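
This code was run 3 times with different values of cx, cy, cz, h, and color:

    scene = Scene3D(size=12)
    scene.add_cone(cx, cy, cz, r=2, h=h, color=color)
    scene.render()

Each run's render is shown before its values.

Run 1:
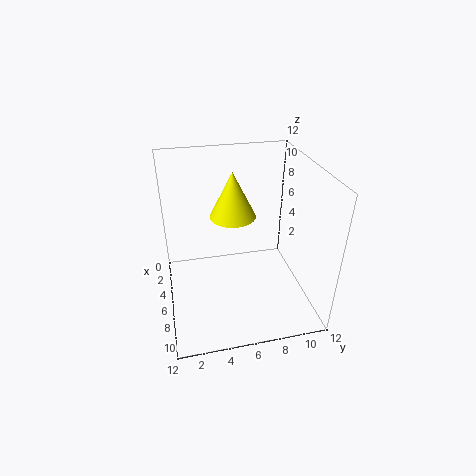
cx = 4
cy = 6
cz = 7
h = 4
color = 'yellow'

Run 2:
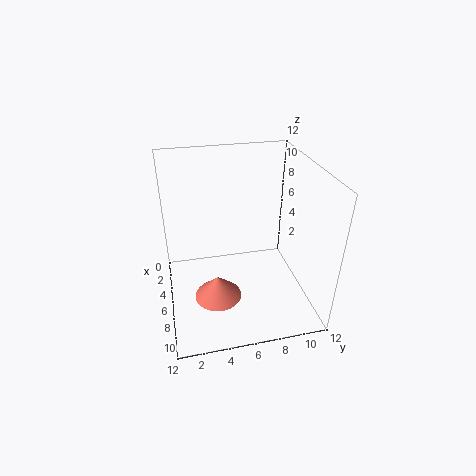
cx = 7
cy = 4
cz = 1
h = 2
color = 'salmon'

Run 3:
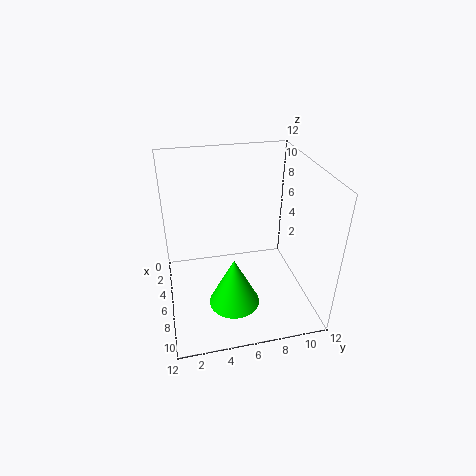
cx = 9
cy = 5
cz = 2
h = 4
color = 'lime'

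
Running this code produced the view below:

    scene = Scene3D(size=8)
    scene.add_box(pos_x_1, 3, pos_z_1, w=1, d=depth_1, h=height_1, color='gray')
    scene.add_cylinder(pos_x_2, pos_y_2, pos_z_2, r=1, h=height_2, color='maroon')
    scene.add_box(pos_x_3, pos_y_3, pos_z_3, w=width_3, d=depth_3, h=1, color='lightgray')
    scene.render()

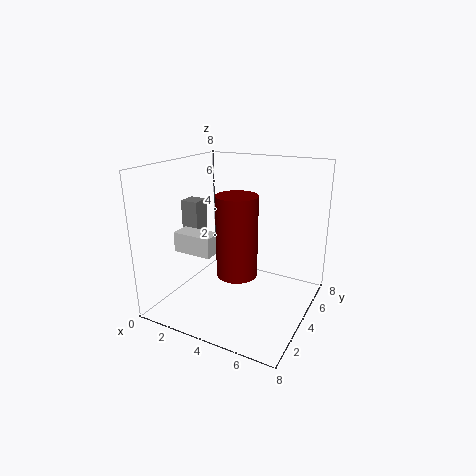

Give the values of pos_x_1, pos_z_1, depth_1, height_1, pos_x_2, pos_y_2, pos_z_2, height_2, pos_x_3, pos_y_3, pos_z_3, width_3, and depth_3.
pos_x_1 = 1; pos_z_1 = 3; depth_1 = 1; height_1 = 3; pos_x_2 = 5; pos_y_2 = 2; pos_z_2 = 3; height_2 = 4; pos_x_3 = 2; pos_y_3 = 1; pos_z_3 = 4; width_3 = 2; depth_3 = 1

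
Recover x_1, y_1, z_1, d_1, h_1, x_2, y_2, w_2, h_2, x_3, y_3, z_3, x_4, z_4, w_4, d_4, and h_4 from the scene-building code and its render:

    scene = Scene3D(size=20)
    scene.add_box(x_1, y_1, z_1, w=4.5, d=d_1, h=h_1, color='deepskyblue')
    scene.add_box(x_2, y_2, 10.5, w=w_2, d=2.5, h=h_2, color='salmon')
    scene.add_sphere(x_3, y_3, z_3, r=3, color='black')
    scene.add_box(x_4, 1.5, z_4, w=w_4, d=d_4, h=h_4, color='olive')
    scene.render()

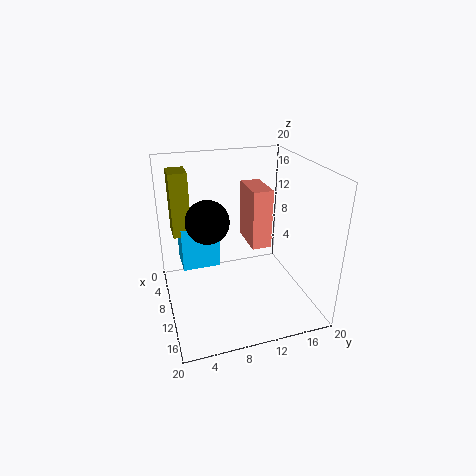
x_1 = 3
y_1 = 2.5
z_1 = 4.5
d_1 = 5.5
h_1 = 6.5
x_2 = 9.5
y_2 = 10.5
w_2 = 5
h_2 = 7.5
x_3 = 9
y_3 = 6
z_3 = 12.5
x_4 = 4
z_4 = 10
w_4 = 3.5
d_4 = 2.5
h_4 = 9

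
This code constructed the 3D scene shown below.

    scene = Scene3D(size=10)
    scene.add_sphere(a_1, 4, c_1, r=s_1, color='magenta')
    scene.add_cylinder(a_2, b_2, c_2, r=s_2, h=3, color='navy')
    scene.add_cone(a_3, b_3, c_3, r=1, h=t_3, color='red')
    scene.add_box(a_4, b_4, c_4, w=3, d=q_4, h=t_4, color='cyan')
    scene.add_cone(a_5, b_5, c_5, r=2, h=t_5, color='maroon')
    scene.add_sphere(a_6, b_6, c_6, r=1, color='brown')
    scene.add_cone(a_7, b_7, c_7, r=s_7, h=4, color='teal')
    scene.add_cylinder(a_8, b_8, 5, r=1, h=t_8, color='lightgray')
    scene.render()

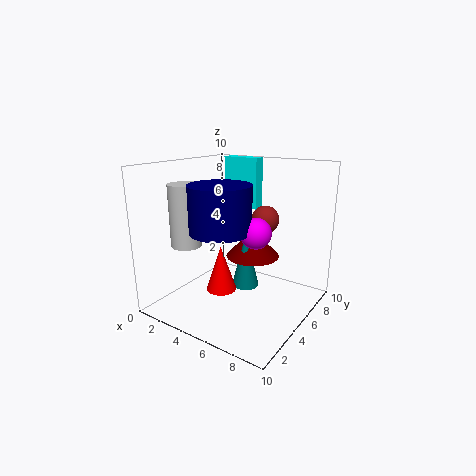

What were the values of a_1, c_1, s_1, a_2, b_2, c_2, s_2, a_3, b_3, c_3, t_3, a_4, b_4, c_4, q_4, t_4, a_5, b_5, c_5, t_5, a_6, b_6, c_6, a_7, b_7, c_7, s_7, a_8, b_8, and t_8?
a_1 = 7, c_1 = 6, s_1 = 1, a_2 = 5, b_2 = 3, c_2 = 6, s_2 = 2, a_3 = 5, b_3 = 3, c_3 = 2, t_3 = 3, a_4 = 1, b_4 = 9, c_4 = 6, q_4 = 1, t_4 = 4, a_5 = 5, b_5 = 7, c_5 = 3, t_5 = 2, a_6 = 6, b_6 = 7, c_6 = 6, a_7 = 5, b_7 = 6, c_7 = 1, s_7 = 1, a_8 = 3, b_8 = 2, t_8 = 4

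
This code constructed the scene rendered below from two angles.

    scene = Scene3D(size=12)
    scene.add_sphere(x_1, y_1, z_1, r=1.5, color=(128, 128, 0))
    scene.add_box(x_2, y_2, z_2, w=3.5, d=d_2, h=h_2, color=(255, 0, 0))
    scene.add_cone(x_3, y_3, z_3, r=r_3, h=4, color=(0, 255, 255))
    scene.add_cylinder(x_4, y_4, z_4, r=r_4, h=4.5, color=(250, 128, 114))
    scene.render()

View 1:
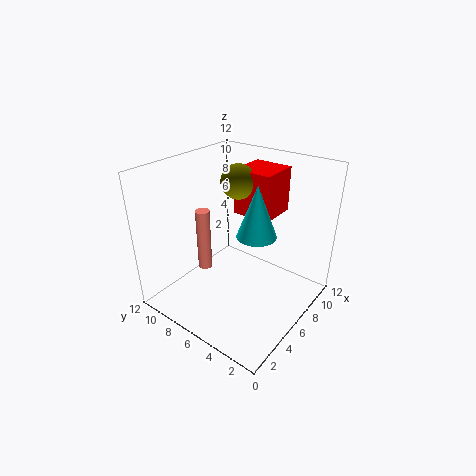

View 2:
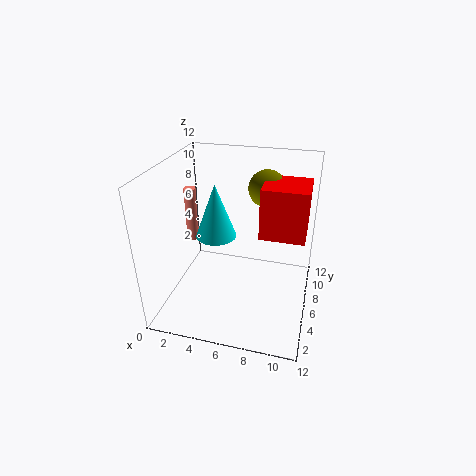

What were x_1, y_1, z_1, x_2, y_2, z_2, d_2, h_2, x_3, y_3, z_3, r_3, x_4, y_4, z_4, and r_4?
x_1 = 8; y_1 = 7.5; z_1 = 10; x_2 = 8; y_2 = 4.5; z_2 = 7; d_2 = 3.5; h_2 = 4; x_3 = 5; y_3 = 3.5; z_3 = 7.5; r_3 = 1.5; x_4 = 2; y_4 = 6; z_4 = 5.5; r_4 = 0.5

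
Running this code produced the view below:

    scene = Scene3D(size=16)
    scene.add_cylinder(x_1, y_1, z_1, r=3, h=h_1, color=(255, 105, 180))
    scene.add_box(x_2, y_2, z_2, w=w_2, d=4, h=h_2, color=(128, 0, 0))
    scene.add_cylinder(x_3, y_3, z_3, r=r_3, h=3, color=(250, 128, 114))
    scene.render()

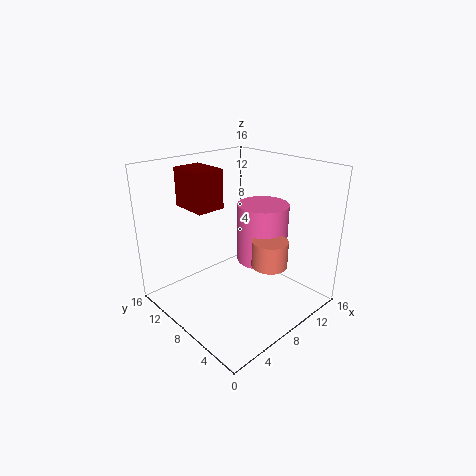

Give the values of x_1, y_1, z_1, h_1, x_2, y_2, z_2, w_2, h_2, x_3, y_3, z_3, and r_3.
x_1 = 12, y_1 = 8, z_1 = 4, h_1 = 7, x_2 = 3, y_2 = 8, z_2 = 12, w_2 = 3, h_2 = 4, x_3 = 10, y_3 = 5, z_3 = 5, r_3 = 2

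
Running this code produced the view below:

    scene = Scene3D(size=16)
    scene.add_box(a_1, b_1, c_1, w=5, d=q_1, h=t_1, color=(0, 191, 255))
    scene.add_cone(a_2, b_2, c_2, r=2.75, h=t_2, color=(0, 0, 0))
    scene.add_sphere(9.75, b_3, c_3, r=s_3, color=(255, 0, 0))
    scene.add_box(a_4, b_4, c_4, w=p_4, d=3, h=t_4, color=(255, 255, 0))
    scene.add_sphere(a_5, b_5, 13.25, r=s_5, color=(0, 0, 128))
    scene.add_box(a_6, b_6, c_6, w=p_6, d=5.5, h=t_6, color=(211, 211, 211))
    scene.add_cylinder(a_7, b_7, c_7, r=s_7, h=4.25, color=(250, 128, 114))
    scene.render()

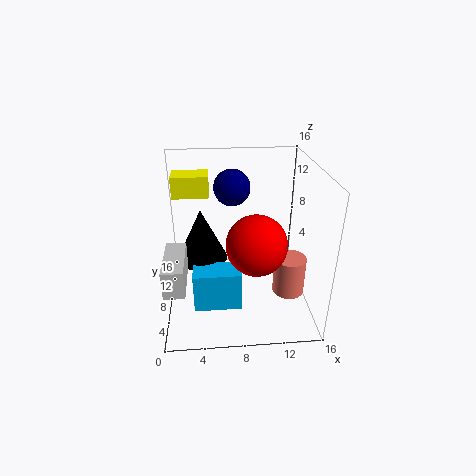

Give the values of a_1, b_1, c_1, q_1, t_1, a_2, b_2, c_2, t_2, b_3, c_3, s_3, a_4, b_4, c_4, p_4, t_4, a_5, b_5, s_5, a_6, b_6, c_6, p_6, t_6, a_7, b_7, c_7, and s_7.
a_1 = 3, b_1 = 3.25, c_1 = 2, q_1 = 2.75, t_1 = 4.25, a_2 = 4, b_2 = 8, c_2 = 5.75, t_2 = 5.75, b_3 = 5.75, c_3 = 8.25, s_3 = 3.25, a_4 = 0.75, b_4 = 11.25, c_4 = 11.5, p_4 = 4.25, t_4 = 2.5, a_5 = 7.5, b_5 = 9.75, s_5 = 2, a_6 = 0.5, b_6 = 0.25, c_6 = 6.25, p_6 = 2, t_6 = 2.75, a_7 = 13.5, b_7 = 5.75, c_7 = 2.25, s_7 = 1.75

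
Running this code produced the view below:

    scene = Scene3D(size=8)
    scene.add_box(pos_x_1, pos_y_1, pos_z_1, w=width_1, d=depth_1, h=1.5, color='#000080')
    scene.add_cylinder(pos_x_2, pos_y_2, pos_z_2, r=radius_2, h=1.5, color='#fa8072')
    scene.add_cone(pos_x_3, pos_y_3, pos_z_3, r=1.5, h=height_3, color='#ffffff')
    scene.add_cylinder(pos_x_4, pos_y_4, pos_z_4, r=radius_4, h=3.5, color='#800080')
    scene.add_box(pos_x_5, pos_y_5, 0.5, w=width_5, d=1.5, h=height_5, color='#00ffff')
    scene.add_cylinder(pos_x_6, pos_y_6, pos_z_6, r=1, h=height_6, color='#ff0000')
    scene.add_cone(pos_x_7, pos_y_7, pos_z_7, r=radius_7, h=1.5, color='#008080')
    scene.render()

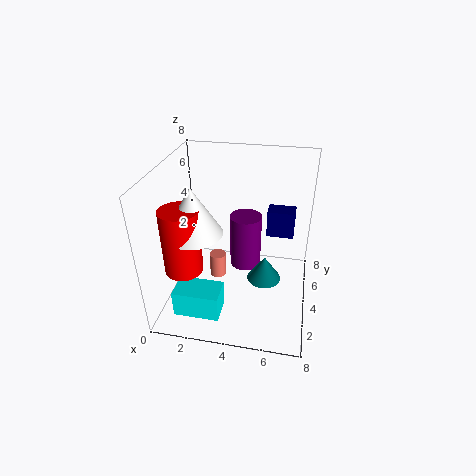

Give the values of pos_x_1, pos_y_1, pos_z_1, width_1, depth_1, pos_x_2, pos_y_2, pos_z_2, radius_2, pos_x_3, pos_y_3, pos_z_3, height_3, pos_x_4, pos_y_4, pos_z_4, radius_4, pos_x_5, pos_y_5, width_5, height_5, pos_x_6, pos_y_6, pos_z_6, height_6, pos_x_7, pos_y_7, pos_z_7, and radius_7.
pos_x_1 = 5.5, pos_y_1 = 4.5, pos_z_1 = 4, width_1 = 1.5, depth_1 = 1, pos_x_2 = 2.5, pos_y_2 = 5, pos_z_2 = 0.5, radius_2 = 0.5, pos_x_3 = 2, pos_y_3 = 2.5, pos_z_3 = 5, height_3 = 2.5, pos_x_4 = 4, pos_y_4 = 6.5, pos_z_4 = 0.5, radius_4 = 1, pos_x_5 = 1, pos_y_5 = 1, width_5 = 2.5, height_5 = 1.5, pos_x_6 = 1.5, pos_y_6 = 2, pos_z_6 = 3, height_6 = 3.5, pos_x_7 = 5.5, pos_y_7 = 4.5, pos_z_7 = 1, radius_7 = 1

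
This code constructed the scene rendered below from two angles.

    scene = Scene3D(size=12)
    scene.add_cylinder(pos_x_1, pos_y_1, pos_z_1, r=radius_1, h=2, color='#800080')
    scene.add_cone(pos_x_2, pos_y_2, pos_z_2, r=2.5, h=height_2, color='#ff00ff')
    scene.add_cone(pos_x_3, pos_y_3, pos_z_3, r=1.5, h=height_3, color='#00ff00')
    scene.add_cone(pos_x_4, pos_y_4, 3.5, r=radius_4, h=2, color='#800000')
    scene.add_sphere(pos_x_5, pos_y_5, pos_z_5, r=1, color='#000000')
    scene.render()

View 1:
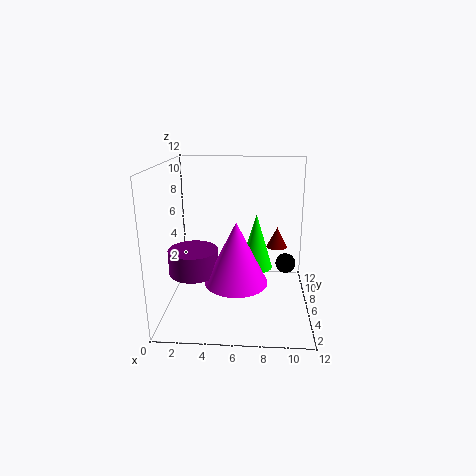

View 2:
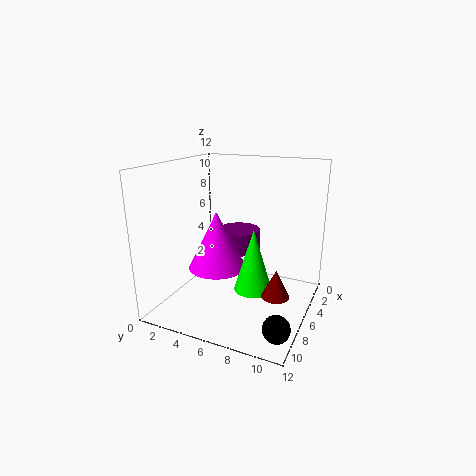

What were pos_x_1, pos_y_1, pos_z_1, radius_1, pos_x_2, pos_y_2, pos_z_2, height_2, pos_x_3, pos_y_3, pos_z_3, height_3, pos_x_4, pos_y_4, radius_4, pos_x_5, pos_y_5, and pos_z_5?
pos_x_1 = 2.5, pos_y_1 = 4.5, pos_z_1 = 3.5, radius_1 = 2, pos_x_2 = 6, pos_y_2 = 4, pos_z_2 = 3, height_2 = 5, pos_x_3 = 7.5, pos_y_3 = 8, pos_z_3 = 2.5, height_3 = 5, pos_x_4 = 9.5, pos_y_4 = 10.5, radius_4 = 1, pos_x_5 = 10.5, pos_y_5 = 11, pos_z_5 = 1.5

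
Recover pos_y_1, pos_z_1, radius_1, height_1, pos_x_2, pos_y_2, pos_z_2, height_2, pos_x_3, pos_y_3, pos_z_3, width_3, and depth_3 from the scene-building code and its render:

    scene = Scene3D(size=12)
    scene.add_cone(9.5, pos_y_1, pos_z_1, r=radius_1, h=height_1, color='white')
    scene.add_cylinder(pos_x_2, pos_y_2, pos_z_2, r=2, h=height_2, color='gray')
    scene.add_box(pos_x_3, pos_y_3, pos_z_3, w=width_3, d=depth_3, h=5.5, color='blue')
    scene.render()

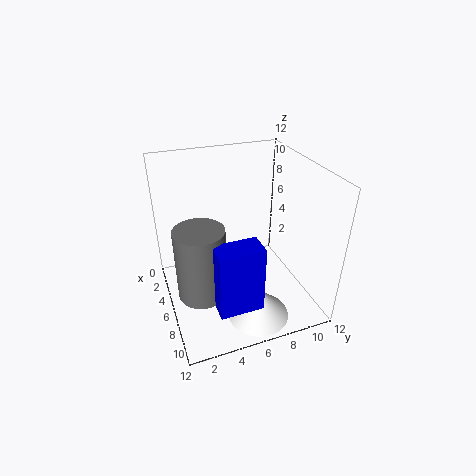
pos_y_1 = 6.5; pos_z_1 = 0.5; radius_1 = 2.5; height_1 = 2.5; pos_x_2 = 7; pos_y_2 = 2.5; pos_z_2 = 2; height_2 = 6; pos_x_3 = 8.5; pos_y_3 = 3; pos_z_3 = 2; width_3 = 2; depth_3 = 3.5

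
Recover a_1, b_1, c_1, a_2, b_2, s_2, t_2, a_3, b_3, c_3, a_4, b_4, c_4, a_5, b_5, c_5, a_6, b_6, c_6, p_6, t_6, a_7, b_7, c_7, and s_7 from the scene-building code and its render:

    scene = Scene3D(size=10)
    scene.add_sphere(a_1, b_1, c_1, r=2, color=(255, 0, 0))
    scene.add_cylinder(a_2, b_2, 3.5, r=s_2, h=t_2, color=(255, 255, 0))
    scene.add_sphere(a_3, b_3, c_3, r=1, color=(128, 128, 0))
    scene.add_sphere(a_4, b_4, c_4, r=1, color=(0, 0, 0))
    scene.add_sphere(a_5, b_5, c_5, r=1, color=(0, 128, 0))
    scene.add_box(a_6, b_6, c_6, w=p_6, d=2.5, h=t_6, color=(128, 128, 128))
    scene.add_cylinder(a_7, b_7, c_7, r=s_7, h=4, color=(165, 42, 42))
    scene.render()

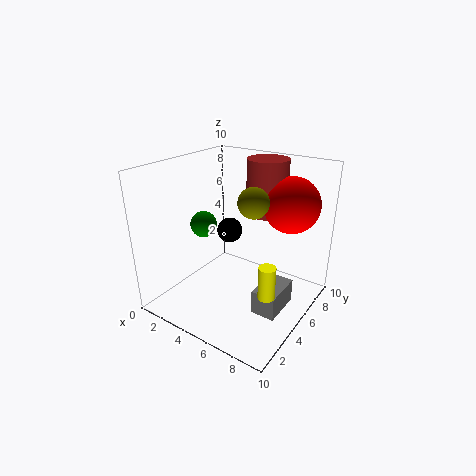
a_1 = 7.5; b_1 = 8; c_1 = 7; a_2 = 9; b_2 = 2; s_2 = 0.5; t_2 = 2; a_3 = 6.5; b_3 = 4.5; c_3 = 8; a_4 = 2.5; b_4 = 7.5; c_4 = 4; a_5 = 1.5; b_5 = 5.5; c_5 = 5; a_6 = 8; b_6 = 2; c_6 = 2; p_6 = 1.5; t_6 = 1.5; a_7 = 5.5; b_7 = 8; c_7 = 6; s_7 = 1.5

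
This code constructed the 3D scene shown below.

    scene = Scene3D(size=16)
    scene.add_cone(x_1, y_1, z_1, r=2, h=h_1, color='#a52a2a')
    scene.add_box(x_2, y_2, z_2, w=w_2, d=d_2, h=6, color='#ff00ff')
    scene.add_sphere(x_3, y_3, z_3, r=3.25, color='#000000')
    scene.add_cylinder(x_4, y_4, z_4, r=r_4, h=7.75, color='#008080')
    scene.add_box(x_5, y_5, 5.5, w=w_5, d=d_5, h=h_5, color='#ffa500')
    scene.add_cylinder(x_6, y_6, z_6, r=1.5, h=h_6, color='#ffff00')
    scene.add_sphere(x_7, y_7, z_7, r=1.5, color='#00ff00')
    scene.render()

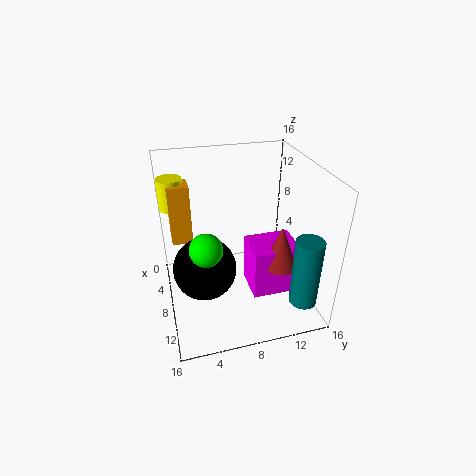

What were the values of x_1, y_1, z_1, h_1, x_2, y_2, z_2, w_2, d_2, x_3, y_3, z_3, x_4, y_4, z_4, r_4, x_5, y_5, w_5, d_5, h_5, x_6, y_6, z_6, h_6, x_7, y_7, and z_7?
x_1 = 9.25, y_1 = 12.75, z_1 = 4.25, h_1 = 5, x_2 = 5.5, y_2 = 9.5, z_2 = 0.5, w_2 = 4.5, d_2 = 5.5, x_3 = 10.5, y_3 = 3.75, z_3 = 6.5, x_4 = 13.25, y_4 = 14, z_4 = 2, r_4 = 1.5, x_5 = 1, y_5 = 1, w_5 = 2.75, d_5 = 2.5, h_5 = 7.25, x_6 = 1.75, y_6 = 1.5, z_6 = 9.5, h_6 = 3.75, x_7 = 13.75, y_7 = 3.5, z_7 = 11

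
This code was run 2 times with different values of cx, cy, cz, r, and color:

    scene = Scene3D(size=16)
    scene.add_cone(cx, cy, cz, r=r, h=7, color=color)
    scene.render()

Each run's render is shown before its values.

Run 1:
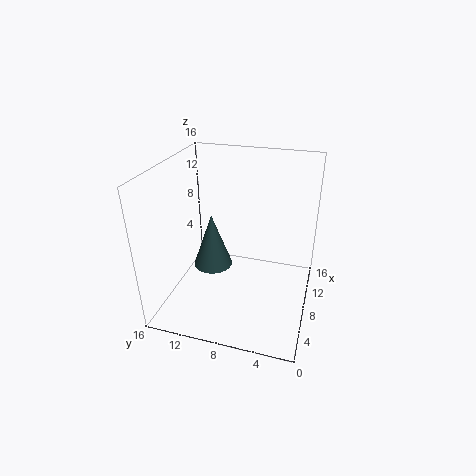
cx = 11.5, cy = 12.5, cz = 1.5, r = 2.5, color = 'darkslategray'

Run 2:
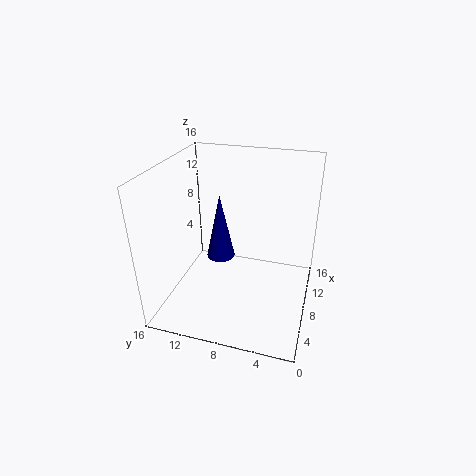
cx = 6.5, cy = 9.5, cz = 6.5, r = 1.5, color = 'navy'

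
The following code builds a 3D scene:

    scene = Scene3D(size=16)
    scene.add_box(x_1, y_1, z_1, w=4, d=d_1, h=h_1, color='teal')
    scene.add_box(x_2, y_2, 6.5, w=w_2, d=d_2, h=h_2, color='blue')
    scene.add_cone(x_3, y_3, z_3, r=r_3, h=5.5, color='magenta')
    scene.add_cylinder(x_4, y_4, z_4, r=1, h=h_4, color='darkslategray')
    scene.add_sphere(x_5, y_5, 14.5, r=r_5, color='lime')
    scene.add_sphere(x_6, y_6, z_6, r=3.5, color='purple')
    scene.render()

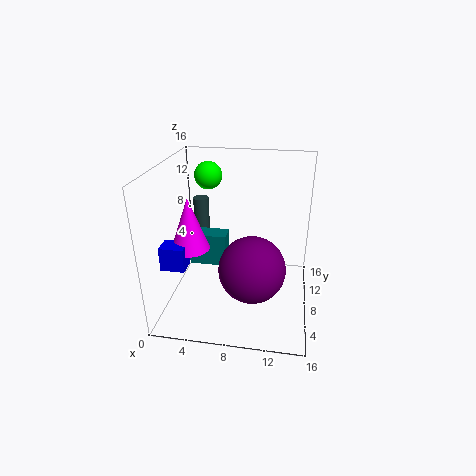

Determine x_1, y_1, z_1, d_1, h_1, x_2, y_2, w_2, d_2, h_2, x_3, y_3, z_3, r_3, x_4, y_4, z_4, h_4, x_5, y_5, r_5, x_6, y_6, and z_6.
x_1 = 3; y_1 = 6; z_1 = 5.5; d_1 = 2; h_1 = 3.5; x_2 = 1; y_2 = 2.5; w_2 = 2.5; d_2 = 2; h_2 = 2.5; x_3 = 3.5; y_3 = 5; z_3 = 8; r_3 = 2; x_4 = 2; y_4 = 14.5; z_4 = 3; h_4 = 7; x_5 = 4.5; y_5 = 9.5; r_5 = 1.5; x_6 = 10; y_6 = 5; z_6 = 6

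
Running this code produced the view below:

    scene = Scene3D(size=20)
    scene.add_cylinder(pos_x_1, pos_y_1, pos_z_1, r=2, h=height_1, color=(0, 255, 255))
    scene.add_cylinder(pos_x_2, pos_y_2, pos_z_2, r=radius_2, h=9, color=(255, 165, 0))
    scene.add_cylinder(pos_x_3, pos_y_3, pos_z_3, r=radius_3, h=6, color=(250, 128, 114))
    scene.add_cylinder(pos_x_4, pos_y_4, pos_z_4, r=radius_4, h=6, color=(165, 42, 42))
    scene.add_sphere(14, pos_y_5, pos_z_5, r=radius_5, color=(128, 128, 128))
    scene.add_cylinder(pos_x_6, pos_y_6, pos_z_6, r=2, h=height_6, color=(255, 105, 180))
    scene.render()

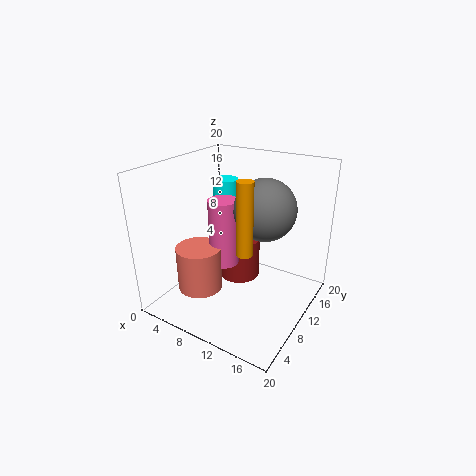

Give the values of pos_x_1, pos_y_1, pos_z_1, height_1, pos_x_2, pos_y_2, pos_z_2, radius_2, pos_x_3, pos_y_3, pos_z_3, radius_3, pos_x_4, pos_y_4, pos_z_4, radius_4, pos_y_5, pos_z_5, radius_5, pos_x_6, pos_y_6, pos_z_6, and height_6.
pos_x_1 = 4; pos_y_1 = 16; pos_z_1 = 8; height_1 = 8; pos_x_2 = 14; pos_y_2 = 5; pos_z_2 = 11; radius_2 = 1; pos_x_3 = 7; pos_y_3 = 5; pos_z_3 = 4; radius_3 = 3; pos_x_4 = 9; pos_y_4 = 12; pos_z_4 = 3; radius_4 = 3; pos_y_5 = 10; pos_z_5 = 15; radius_5 = 4; pos_x_6 = 9; pos_y_6 = 8; pos_z_6 = 7; height_6 = 9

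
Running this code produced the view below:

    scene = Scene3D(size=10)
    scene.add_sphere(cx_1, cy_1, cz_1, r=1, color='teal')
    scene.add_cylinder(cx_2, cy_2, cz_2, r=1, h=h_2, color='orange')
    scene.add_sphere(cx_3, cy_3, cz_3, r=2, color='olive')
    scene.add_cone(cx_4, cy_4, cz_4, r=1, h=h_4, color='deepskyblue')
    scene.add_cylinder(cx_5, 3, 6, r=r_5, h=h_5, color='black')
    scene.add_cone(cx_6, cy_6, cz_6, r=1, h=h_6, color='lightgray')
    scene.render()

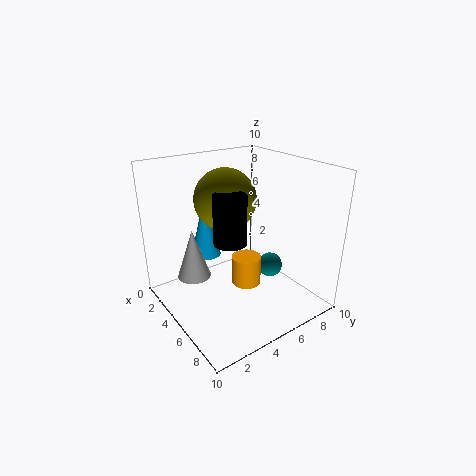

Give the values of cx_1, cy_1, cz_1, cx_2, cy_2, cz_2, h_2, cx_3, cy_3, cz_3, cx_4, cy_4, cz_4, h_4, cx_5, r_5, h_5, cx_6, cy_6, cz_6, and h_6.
cx_1 = 4; cy_1 = 9; cz_1 = 1; cx_2 = 6; cy_2 = 5; cz_2 = 2; h_2 = 2; cx_3 = 5; cy_3 = 4; cz_3 = 8; cx_4 = 4; cy_4 = 3; cz_4 = 4; h_4 = 4; cx_5 = 7; r_5 = 1; h_5 = 3; cx_6 = 6; cy_6 = 1; cz_6 = 4; h_6 = 3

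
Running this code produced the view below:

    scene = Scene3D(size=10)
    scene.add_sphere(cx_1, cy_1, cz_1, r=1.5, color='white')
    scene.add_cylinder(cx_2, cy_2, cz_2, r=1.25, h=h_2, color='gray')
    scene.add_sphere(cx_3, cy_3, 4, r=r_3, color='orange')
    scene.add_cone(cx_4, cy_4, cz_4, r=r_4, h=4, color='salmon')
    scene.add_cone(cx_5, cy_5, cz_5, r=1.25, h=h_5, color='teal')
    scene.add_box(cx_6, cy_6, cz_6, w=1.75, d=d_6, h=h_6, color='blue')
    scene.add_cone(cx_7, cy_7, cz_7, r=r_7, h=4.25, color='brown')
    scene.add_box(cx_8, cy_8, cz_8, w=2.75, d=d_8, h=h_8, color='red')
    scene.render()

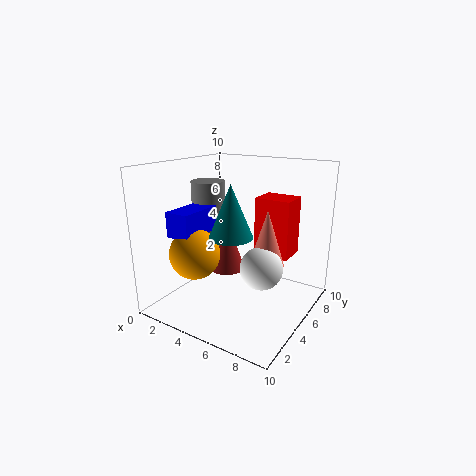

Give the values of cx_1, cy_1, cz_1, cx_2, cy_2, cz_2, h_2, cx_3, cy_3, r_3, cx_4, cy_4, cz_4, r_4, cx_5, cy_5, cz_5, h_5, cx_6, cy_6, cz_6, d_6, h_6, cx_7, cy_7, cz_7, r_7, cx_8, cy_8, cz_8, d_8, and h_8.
cx_1 = 6.75, cy_1 = 5.25, cz_1 = 3, cx_2 = 1.75, cy_2 = 6, cz_2 = 3.75, h_2 = 4.75, cx_3 = 2.75, cy_3 = 3, r_3 = 1.75, cx_4 = 6.75, cy_4 = 6, cz_4 = 3, r_4 = 1.25, cx_5 = 6.75, cy_5 = 1.5, cz_5 = 6.5, h_5 = 3, cx_6 = 1.25, cy_6 = 2, cz_6 = 5.25, d_6 = 3.25, h_6 = 1.75, cx_7 = 2, cy_7 = 8, cz_7 = 0.75, r_7 = 1.5, cx_8 = 4.75, cy_8 = 7.75, cz_8 = 2.75, d_8 = 2.25, h_8 = 4.5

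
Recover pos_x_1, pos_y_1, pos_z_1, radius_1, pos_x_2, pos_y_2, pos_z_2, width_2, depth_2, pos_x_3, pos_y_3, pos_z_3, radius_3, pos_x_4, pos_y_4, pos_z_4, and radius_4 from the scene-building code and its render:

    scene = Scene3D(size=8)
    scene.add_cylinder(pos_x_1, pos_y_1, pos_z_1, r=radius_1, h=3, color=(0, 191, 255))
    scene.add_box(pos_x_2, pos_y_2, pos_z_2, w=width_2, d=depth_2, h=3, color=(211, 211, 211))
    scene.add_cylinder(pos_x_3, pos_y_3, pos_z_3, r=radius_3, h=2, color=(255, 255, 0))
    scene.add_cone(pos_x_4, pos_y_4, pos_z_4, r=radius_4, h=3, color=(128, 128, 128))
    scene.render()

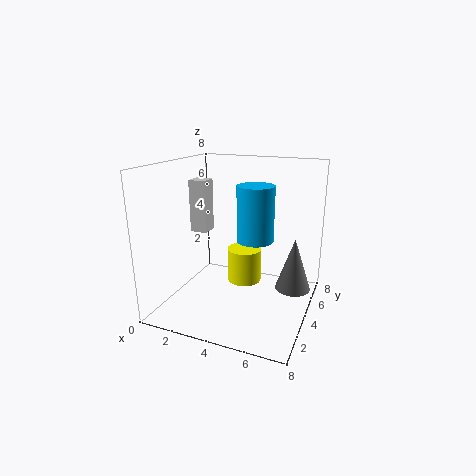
pos_x_1 = 5
pos_y_1 = 4
pos_z_1 = 4
radius_1 = 1
pos_x_2 = 1
pos_y_2 = 4
pos_z_2 = 4
width_2 = 1
depth_2 = 1
pos_x_3 = 4
pos_y_3 = 5
pos_z_3 = 1
radius_3 = 1
pos_x_4 = 7
pos_y_4 = 5
pos_z_4 = 1
radius_4 = 1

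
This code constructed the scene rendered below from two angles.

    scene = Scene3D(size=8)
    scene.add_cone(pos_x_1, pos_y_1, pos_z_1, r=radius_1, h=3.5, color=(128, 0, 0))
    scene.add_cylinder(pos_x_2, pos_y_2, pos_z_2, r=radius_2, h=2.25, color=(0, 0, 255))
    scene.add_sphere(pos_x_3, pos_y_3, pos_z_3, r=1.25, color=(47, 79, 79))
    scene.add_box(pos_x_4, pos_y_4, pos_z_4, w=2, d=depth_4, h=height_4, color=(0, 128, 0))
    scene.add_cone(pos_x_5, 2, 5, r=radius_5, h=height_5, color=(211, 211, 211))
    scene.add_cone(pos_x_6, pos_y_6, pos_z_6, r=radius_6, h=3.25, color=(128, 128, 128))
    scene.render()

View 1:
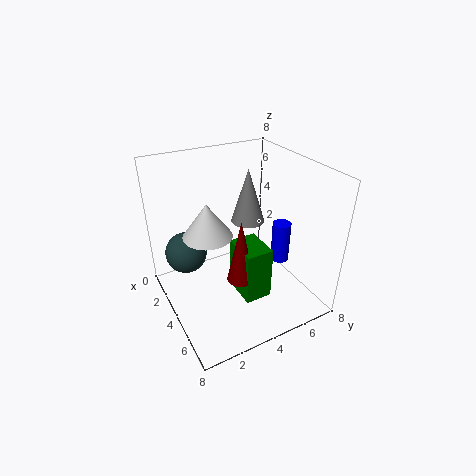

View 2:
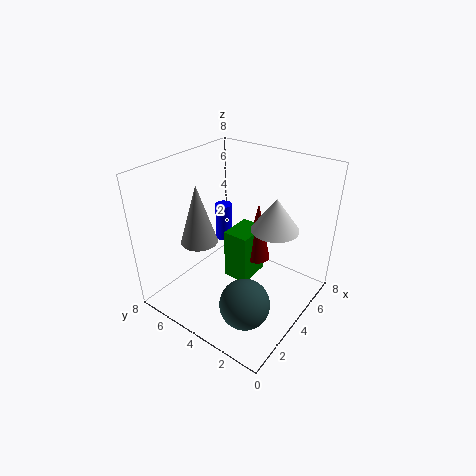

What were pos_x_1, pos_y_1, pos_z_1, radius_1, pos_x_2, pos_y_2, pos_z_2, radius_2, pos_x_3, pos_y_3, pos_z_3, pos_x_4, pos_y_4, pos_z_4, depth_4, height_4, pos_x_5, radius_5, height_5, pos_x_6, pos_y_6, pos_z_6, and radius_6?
pos_x_1 = 5.25
pos_y_1 = 3.5
pos_z_1 = 2.25
radius_1 = 0.75
pos_x_2 = 5.25
pos_y_2 = 6
pos_z_2 = 2.75
radius_2 = 0.5
pos_x_3 = 1.5
pos_y_3 = 1.75
pos_z_3 = 2.25
pos_x_4 = 4
pos_y_4 = 3.5
pos_z_4 = 1
depth_4 = 1.5
height_4 = 3
pos_x_5 = 4.5
radius_5 = 1.25
height_5 = 1.75
pos_x_6 = 2.5
pos_y_6 = 5.5
pos_z_6 = 4
radius_6 = 1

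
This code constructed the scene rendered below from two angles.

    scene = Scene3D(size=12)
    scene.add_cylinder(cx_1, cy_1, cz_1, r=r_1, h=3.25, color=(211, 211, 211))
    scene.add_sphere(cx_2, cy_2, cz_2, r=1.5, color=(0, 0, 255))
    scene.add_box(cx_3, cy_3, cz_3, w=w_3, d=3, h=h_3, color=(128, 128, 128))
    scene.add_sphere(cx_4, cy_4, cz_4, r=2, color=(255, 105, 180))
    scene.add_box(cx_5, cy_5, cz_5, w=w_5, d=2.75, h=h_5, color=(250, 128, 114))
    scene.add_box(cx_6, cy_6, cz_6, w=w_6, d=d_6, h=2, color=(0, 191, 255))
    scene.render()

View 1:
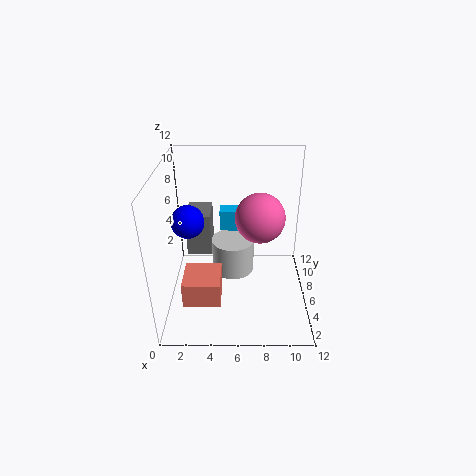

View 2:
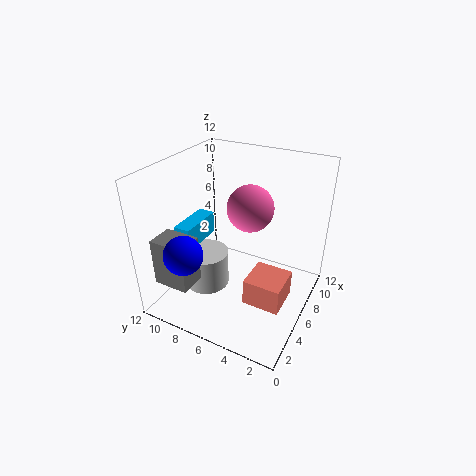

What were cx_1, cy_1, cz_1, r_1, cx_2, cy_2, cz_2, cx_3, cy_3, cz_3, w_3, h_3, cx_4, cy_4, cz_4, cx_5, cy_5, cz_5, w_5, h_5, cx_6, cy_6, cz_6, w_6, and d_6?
cx_1 = 5.5; cy_1 = 9; cz_1 = 0.75; r_1 = 2; cx_2 = 1.5; cy_2 = 8.25; cz_2 = 6.25; cx_3 = 1.25; cy_3 = 8.25; cz_3 = 2.75; w_3 = 2.25; h_3 = 4; cx_4 = 7.75; cy_4 = 5.75; cz_4 = 8; cx_5 = 2; cy_5 = 0.75; cz_5 = 3.25; w_5 = 2.75; h_5 = 2; cx_6 = 4.25; cy_6 = 9.75; cz_6 = 4.5; w_6 = 4; d_6 = 1.5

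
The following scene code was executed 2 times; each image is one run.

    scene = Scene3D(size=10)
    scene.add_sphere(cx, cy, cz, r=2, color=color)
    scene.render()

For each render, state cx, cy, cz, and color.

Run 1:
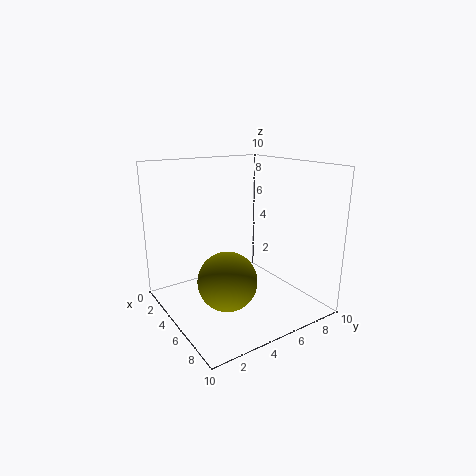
cx = 6; cy = 3.5; cz = 2.5; color = 'olive'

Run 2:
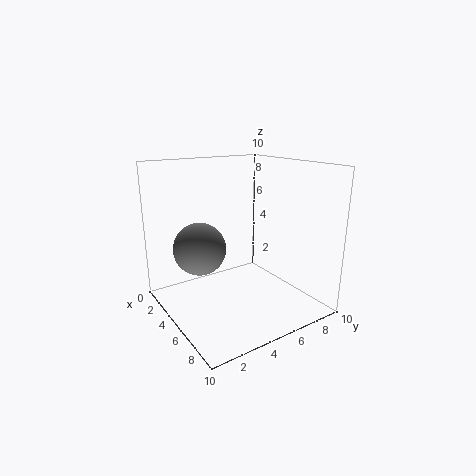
cx = 2; cy = 3.5; cz = 3.5; color = 'gray'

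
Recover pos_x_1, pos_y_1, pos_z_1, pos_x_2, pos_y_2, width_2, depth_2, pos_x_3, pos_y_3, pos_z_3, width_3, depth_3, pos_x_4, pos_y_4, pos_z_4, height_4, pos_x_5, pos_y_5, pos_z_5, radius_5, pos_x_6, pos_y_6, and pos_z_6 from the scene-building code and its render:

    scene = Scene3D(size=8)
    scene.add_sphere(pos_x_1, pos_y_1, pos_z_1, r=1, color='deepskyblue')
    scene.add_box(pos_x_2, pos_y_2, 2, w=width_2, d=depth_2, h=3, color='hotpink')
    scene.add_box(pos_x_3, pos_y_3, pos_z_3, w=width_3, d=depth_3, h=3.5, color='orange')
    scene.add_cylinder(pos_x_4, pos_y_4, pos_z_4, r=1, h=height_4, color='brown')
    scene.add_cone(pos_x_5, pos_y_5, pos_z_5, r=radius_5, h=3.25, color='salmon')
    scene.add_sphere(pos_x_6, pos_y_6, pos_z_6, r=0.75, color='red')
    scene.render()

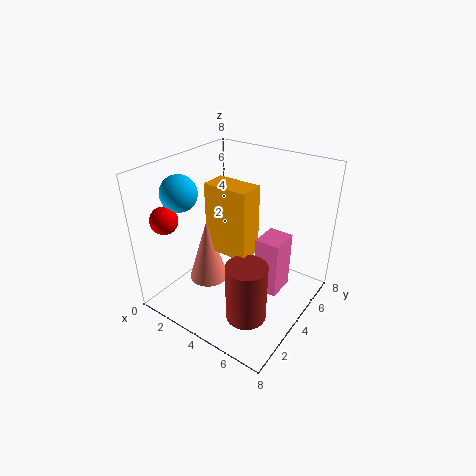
pos_x_1 = 1.25, pos_y_1 = 2.5, pos_z_1 = 6.5, pos_x_2 = 5.75, pos_y_2 = 3, width_2 = 1.25, depth_2 = 1.5, pos_x_3 = 3.5, pos_y_3 = 2, pos_z_3 = 4.25, width_3 = 2.25, depth_3 = 1.25, pos_x_4 = 6.25, pos_y_4 = 1.5, pos_z_4 = 1.5, height_4 = 3, pos_x_5 = 3.5, pos_y_5 = 2, pos_z_5 = 2.5, radius_5 = 1, pos_x_6 = 1, pos_y_6 = 1.5, pos_z_6 = 5.25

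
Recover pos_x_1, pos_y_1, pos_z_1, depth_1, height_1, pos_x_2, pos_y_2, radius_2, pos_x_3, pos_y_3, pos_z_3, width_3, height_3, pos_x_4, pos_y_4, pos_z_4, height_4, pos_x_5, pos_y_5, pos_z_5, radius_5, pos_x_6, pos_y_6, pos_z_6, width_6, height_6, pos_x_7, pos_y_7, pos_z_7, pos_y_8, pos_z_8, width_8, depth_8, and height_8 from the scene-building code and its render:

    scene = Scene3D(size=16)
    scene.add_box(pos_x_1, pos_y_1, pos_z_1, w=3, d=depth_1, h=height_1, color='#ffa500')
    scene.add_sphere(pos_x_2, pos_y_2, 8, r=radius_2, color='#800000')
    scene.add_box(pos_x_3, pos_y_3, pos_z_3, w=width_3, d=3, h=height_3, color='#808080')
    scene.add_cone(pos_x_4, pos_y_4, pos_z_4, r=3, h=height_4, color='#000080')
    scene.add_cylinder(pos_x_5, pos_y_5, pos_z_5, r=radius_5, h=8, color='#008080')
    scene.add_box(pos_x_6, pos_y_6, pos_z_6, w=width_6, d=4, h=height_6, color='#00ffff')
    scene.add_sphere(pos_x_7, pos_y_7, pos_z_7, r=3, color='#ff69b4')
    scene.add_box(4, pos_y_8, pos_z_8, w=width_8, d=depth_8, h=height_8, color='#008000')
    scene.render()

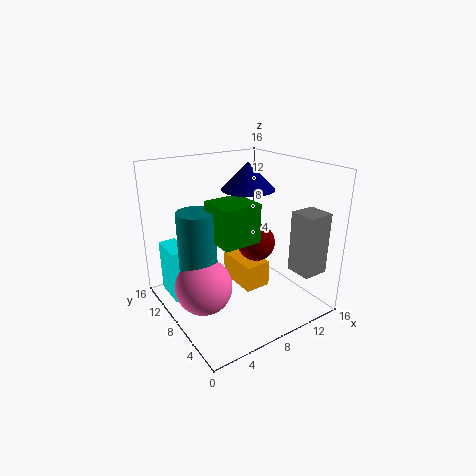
pos_x_1 = 8, pos_y_1 = 6, pos_z_1 = 2, depth_1 = 5, height_1 = 3, pos_x_2 = 9, pos_y_2 = 6, radius_2 = 2, pos_x_3 = 13, pos_y_3 = 2, pos_z_3 = 4, width_3 = 3, height_3 = 7, pos_x_4 = 10, pos_y_4 = 9, pos_z_4 = 13, height_4 = 3, pos_x_5 = 3, pos_y_5 = 8, pos_z_5 = 4, radius_5 = 2, pos_x_6 = 1, pos_y_6 = 10, pos_z_6 = 1, width_6 = 2, height_6 = 6, pos_x_7 = 3, pos_y_7 = 7, pos_z_7 = 4, pos_y_8 = 4, pos_z_8 = 9, width_8 = 4, depth_8 = 4, height_8 = 4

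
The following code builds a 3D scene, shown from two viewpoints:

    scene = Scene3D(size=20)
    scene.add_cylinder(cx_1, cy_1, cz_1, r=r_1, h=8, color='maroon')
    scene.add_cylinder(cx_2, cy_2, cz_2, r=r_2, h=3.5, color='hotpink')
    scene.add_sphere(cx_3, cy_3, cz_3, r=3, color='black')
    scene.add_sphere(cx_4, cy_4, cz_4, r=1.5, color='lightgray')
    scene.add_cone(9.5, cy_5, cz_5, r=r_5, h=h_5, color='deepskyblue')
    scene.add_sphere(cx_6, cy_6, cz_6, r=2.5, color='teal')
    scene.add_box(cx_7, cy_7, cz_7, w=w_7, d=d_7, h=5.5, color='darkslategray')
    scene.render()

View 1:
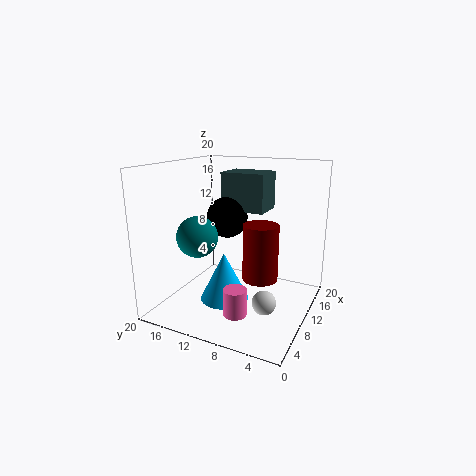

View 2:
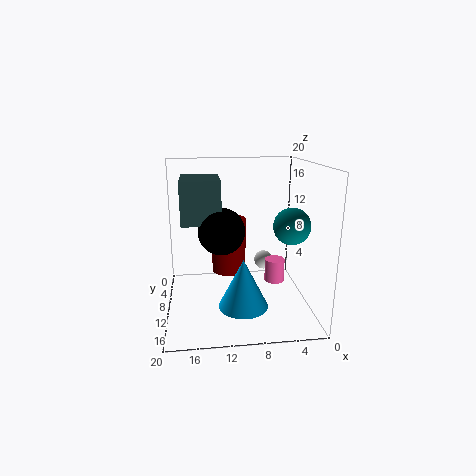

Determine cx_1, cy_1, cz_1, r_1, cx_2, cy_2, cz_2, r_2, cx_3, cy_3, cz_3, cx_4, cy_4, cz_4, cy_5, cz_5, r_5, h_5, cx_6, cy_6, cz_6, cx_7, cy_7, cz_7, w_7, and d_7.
cx_1 = 11, cy_1 = 7, cz_1 = 4, r_1 = 2.5, cx_2 = 4, cy_2 = 7.5, cz_2 = 2, r_2 = 1.5, cx_3 = 12.5, cy_3 = 13, cz_3 = 12, cx_4 = 5, cy_4 = 4, cz_4 = 4, cy_5 = 12, cz_5 = 0.5, r_5 = 3.5, h_5 = 7, cx_6 = 3, cy_6 = 12, cz_6 = 12, cx_7 = 12.5, cy_7 = 7.5, cz_7 = 13, w_7 = 5, d_7 = 6.5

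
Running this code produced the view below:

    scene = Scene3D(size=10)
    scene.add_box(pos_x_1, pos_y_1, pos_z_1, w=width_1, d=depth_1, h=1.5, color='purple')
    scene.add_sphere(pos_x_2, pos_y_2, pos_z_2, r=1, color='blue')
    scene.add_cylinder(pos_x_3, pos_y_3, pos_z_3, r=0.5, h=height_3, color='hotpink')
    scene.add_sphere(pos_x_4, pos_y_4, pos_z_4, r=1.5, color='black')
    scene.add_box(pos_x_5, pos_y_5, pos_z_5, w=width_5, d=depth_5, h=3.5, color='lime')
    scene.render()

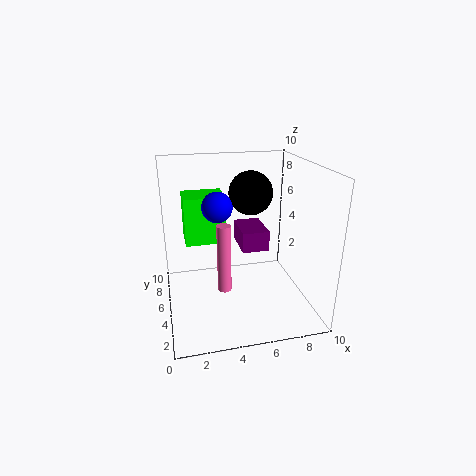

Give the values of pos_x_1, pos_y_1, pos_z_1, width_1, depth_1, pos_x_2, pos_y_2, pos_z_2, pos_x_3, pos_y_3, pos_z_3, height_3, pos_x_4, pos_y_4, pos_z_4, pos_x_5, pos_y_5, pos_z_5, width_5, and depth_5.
pos_x_1 = 5.5
pos_y_1 = 5.5
pos_z_1 = 3.5
width_1 = 2
depth_1 = 3
pos_x_2 = 3.5
pos_y_2 = 4.5
pos_z_2 = 7.5
pos_x_3 = 4
pos_y_3 = 5
pos_z_3 = 1
height_3 = 5
pos_x_4 = 6
pos_y_4 = 5.5
pos_z_4 = 8
pos_x_5 = 1.5
pos_y_5 = 6.5
pos_z_5 = 4
width_5 = 3
depth_5 = 2.5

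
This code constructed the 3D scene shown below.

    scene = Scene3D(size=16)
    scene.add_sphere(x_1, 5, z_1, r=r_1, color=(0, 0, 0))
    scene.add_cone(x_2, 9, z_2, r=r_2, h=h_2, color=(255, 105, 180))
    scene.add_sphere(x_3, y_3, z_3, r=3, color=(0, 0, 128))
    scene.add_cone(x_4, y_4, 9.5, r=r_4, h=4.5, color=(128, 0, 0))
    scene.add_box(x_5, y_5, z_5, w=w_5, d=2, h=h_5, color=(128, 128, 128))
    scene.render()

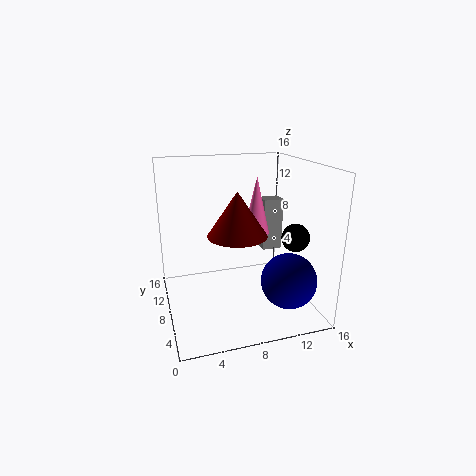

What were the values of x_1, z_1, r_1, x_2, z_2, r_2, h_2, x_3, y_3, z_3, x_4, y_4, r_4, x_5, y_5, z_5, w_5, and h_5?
x_1 = 13.5
z_1 = 8.5
r_1 = 1.5
x_2 = 10.5
z_2 = 8
r_2 = 1.5
h_2 = 6.5
x_3 = 12.5
y_3 = 4
z_3 = 4
x_4 = 7
y_4 = 5
r_4 = 3
x_5 = 12.5
y_5 = 11.5
z_5 = 4.5
w_5 = 2.5
h_5 = 6.5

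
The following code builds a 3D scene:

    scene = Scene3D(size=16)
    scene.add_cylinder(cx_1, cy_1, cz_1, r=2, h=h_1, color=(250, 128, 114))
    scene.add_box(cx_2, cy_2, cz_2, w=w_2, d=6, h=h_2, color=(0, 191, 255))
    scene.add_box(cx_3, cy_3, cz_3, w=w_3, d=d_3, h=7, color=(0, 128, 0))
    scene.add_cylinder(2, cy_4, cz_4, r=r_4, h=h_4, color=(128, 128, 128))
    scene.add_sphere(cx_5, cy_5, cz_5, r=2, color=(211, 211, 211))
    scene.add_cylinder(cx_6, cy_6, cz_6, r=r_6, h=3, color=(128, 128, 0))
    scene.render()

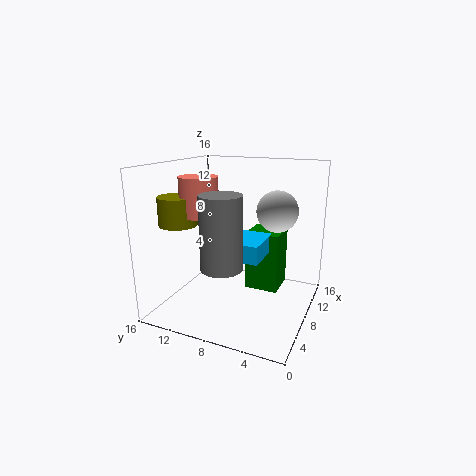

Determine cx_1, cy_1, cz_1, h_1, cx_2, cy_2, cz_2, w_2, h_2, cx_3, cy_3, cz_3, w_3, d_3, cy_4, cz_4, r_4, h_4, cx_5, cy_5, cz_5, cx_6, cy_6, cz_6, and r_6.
cx_1 = 5
cy_1 = 11
cz_1 = 11
h_1 = 4
cx_2 = 6
cy_2 = 5
cz_2 = 6
w_2 = 5
h_2 = 2
cx_3 = 10
cy_3 = 4
cz_3 = 1
w_3 = 4
d_3 = 4
cy_4 = 7
cz_4 = 7
r_4 = 2
h_4 = 7
cx_5 = 6
cy_5 = 3
cz_5 = 12
cx_6 = 4
cy_6 = 13
cz_6 = 10
r_6 = 2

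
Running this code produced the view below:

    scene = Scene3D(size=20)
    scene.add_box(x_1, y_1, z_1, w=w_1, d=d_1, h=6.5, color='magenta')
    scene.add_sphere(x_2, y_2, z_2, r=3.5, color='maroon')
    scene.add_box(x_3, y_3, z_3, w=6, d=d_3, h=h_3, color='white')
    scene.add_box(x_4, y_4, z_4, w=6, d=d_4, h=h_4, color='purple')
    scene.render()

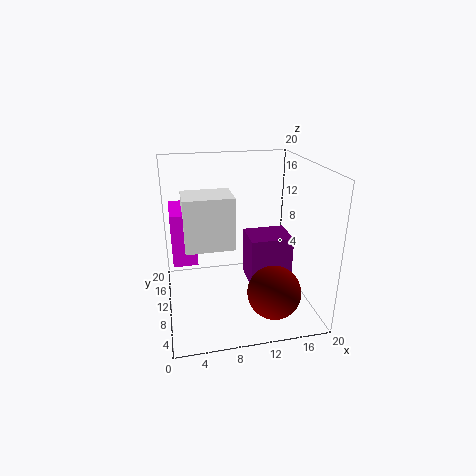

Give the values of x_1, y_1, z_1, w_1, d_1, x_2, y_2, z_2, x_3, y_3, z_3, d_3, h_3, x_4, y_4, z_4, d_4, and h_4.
x_1 = 1; y_1 = 5.5; z_1 = 9; w_1 = 3; d_1 = 6; x_2 = 13.5; y_2 = 4; z_2 = 4.5; x_3 = 2.5; y_3 = 4.5; z_3 = 11; d_3 = 4.5; h_3 = 6.5; x_4 = 11.5; y_4 = 8; z_4 = 3; d_4 = 5; h_4 = 7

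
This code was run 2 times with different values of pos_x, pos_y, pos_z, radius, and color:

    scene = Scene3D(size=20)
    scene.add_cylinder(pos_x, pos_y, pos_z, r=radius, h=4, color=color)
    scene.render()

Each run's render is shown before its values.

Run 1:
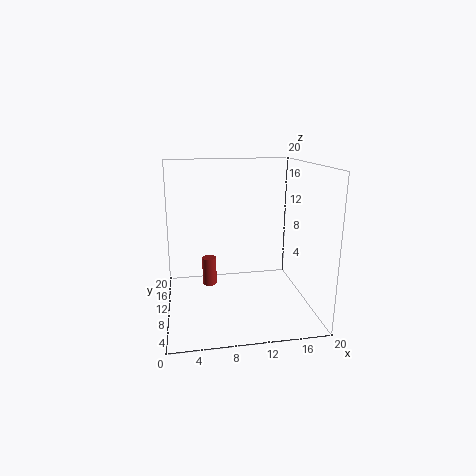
pos_x = 6
pos_y = 11
pos_z = 3
radius = 1
color = 'brown'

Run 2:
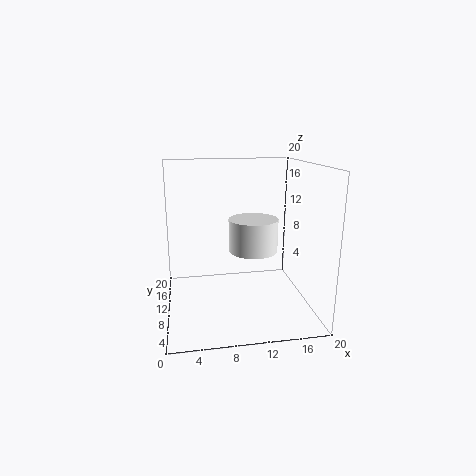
pos_x = 11
pos_y = 5
pos_z = 10
radius = 3
color = 'white'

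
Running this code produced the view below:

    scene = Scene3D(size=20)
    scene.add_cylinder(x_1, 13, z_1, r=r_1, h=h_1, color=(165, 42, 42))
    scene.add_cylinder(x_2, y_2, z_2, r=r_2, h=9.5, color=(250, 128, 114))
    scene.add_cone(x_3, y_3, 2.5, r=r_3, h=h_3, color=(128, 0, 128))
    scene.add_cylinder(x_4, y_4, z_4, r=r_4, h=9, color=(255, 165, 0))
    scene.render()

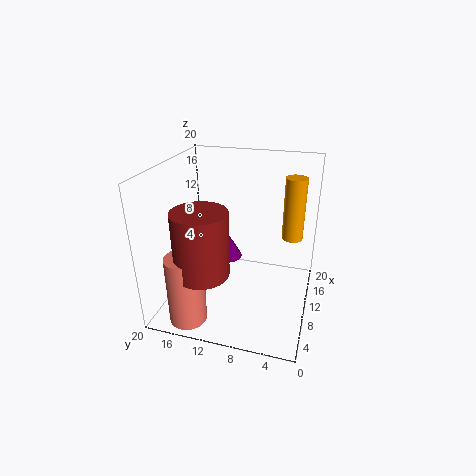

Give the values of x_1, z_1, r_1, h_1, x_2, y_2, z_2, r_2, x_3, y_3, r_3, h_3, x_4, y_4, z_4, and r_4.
x_1 = 4, z_1 = 7.5, r_1 = 3.5, h_1 = 8.5, x_2 = 3, y_2 = 15, z_2 = 0.5, r_2 = 2.5, x_3 = 17, y_3 = 14, r_3 = 2.5, h_3 = 4.5, x_4 = 14, y_4 = 3, z_4 = 9, r_4 = 1.5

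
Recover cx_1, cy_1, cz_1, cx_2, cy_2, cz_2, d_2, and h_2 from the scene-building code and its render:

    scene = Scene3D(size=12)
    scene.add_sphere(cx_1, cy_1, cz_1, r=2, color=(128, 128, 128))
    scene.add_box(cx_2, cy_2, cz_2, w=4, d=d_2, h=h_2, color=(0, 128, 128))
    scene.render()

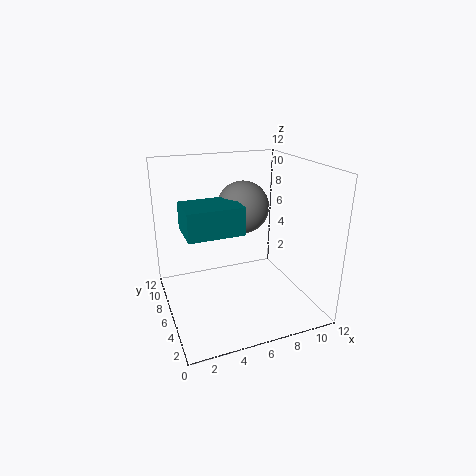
cx_1 = 6; cy_1 = 5; cz_1 = 9; cx_2 = 1; cy_2 = 2; cz_2 = 8; d_2 = 3; h_2 = 2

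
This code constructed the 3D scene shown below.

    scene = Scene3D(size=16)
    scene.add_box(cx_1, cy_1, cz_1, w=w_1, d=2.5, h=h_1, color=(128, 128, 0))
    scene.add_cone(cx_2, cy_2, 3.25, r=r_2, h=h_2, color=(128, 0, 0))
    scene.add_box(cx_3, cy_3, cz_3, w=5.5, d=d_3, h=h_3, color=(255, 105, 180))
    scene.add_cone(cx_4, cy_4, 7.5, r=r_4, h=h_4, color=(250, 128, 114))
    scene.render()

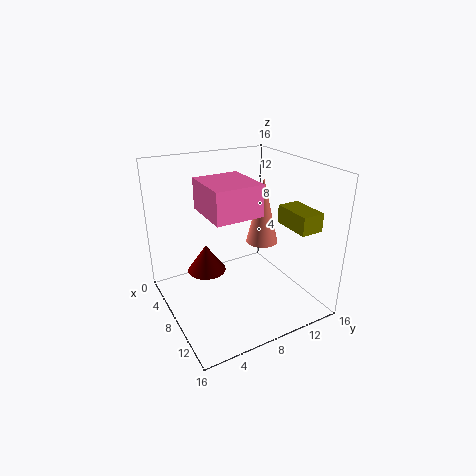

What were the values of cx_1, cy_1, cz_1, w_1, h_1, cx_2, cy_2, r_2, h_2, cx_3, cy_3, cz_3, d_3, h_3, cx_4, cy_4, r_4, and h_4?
cx_1 = 9.75
cy_1 = 12
cz_1 = 9.75
w_1 = 4.25
h_1 = 2
cx_2 = 5.25
cy_2 = 5.25
r_2 = 2.25
h_2 = 3.25
cx_3 = 6.25
cy_3 = 3.75
cz_3 = 11.75
d_3 = 5
h_3 = 3.25
cx_4 = 9
cy_4 = 10.5
r_4 = 1.75
h_4 = 7.25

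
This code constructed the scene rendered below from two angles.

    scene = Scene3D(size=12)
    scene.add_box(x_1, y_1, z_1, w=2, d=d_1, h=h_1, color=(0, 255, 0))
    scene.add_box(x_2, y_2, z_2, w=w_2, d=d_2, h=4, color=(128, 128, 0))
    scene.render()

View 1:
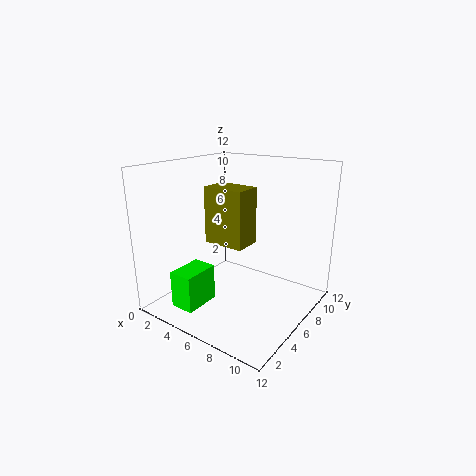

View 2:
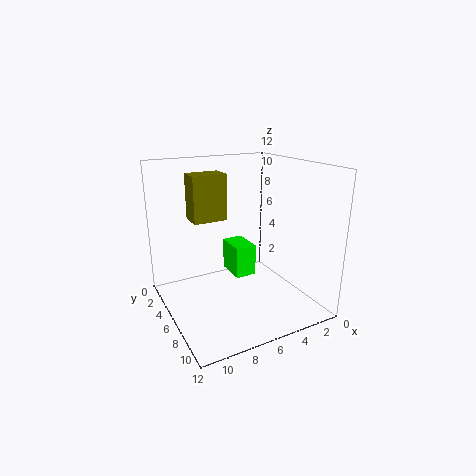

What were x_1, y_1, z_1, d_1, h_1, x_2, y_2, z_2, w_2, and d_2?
x_1 = 3, y_1 = 1, z_1 = 1, d_1 = 3, h_1 = 3, x_2 = 6, y_2 = 2, z_2 = 7, w_2 = 3, d_2 = 2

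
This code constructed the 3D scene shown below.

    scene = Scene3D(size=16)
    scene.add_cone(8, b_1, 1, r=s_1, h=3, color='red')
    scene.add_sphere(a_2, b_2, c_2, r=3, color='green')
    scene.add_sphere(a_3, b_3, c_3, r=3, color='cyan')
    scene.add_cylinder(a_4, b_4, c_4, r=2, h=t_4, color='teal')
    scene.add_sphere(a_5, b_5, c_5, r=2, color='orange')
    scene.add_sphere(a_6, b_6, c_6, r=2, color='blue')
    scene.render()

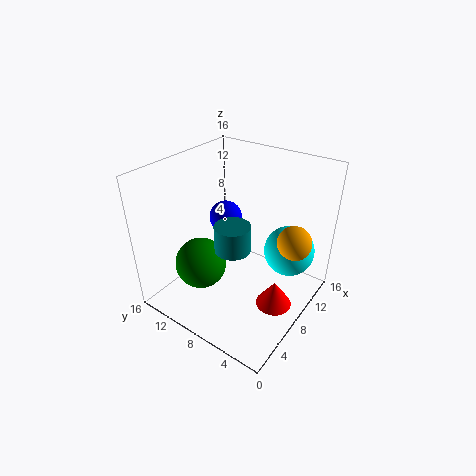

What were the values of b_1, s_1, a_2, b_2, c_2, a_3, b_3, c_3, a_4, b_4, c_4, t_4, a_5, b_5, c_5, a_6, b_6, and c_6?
b_1 = 3, s_1 = 2, a_2 = 6, b_2 = 12, c_2 = 4, a_3 = 13, b_3 = 4, c_3 = 5, a_4 = 7, b_4 = 8, c_4 = 7, t_4 = 3, a_5 = 12, b_5 = 3, c_5 = 7, a_6 = 11, b_6 = 12, c_6 = 8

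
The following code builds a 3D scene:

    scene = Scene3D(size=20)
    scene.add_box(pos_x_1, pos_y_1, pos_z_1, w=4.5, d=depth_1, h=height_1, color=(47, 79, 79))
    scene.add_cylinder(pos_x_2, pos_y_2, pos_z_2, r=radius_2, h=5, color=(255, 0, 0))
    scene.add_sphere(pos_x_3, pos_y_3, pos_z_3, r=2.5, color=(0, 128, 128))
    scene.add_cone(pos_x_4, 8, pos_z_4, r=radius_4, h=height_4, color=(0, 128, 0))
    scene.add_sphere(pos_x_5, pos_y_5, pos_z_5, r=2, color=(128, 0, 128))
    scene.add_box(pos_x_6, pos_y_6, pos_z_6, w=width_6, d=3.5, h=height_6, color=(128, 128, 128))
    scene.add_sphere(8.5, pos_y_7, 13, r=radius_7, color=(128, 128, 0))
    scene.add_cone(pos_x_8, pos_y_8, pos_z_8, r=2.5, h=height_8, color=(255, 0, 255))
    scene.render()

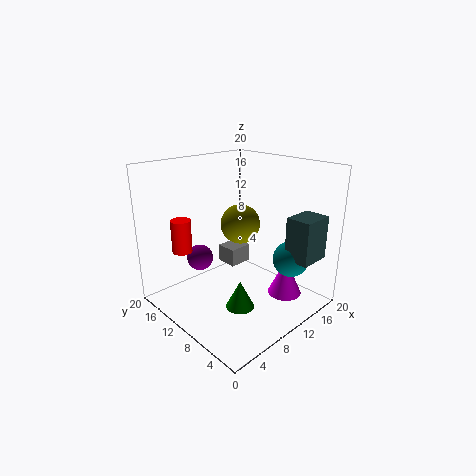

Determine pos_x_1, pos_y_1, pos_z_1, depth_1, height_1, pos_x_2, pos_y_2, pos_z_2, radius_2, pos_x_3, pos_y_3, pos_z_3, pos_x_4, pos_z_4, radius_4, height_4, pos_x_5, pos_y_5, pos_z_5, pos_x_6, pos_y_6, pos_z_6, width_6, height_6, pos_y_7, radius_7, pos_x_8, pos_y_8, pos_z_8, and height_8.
pos_x_1 = 13.5
pos_y_1 = 1
pos_z_1 = 7.5
depth_1 = 3.5
height_1 = 6
pos_x_2 = 6
pos_y_2 = 18
pos_z_2 = 6.5
radius_2 = 1.5
pos_x_3 = 15
pos_y_3 = 4.5
pos_z_3 = 7
pos_x_4 = 8.5
pos_z_4 = 0.5
radius_4 = 2
height_4 = 4
pos_x_5 = 8.5
pos_y_5 = 17
pos_z_5 = 5
pos_x_6 = 14.5
pos_y_6 = 16
pos_z_6 = 1.5
width_6 = 4
height_6 = 3
pos_y_7 = 8
radius_7 = 2.5
pos_x_8 = 16
pos_y_8 = 6
pos_z_8 = 0.5
height_8 = 5.5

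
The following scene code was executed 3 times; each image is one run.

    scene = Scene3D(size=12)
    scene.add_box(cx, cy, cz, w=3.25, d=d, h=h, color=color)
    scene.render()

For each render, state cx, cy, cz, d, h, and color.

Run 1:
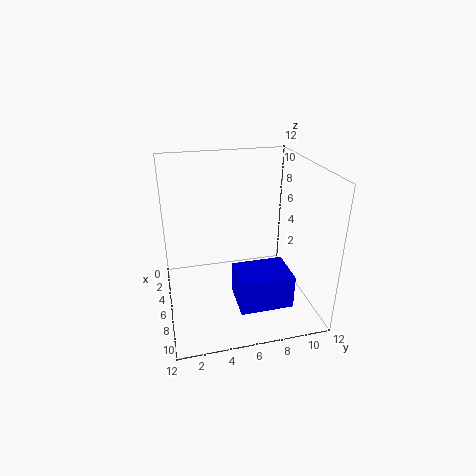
cx = 7, cy = 5.25, cz = 1.5, d = 4.25, h = 2.75, color = 'blue'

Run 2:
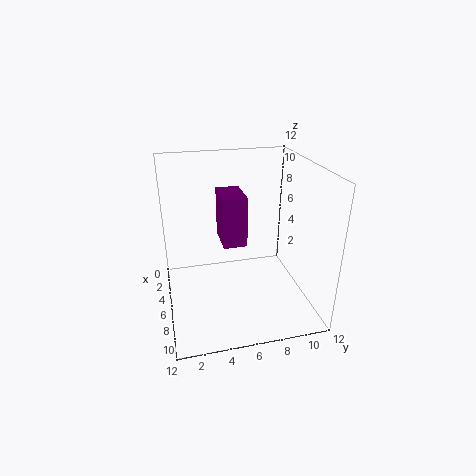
cx = 3, cy = 4.75, cz = 5.25, d = 2, h = 4.25, color = 'purple'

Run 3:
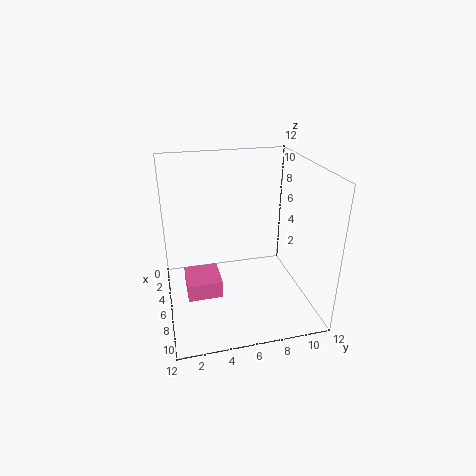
cx = 3.5, cy = 1.5, cz = 0.75, d = 3, h = 1.5, color = 'hotpink'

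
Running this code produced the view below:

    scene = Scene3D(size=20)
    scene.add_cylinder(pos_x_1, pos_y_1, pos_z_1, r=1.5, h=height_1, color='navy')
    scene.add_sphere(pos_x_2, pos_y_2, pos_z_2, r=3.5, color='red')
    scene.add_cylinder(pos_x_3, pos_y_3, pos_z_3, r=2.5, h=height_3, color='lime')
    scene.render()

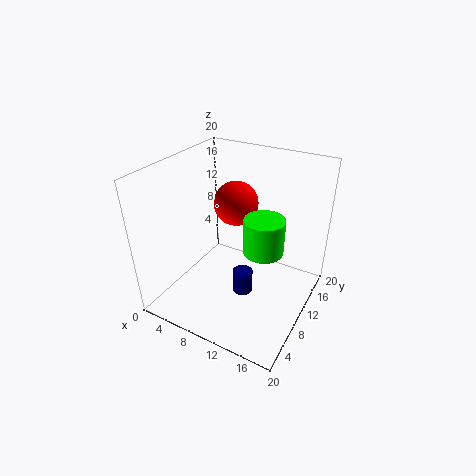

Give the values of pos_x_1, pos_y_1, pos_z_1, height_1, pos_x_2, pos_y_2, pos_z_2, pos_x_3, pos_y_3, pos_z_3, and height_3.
pos_x_1 = 10.5; pos_y_1 = 10.5; pos_z_1 = 0.5; height_1 = 3.5; pos_x_2 = 6; pos_y_2 = 16.5; pos_z_2 = 11.5; pos_x_3 = 15; pos_y_3 = 7.5; pos_z_3 = 11; height_3 = 4.5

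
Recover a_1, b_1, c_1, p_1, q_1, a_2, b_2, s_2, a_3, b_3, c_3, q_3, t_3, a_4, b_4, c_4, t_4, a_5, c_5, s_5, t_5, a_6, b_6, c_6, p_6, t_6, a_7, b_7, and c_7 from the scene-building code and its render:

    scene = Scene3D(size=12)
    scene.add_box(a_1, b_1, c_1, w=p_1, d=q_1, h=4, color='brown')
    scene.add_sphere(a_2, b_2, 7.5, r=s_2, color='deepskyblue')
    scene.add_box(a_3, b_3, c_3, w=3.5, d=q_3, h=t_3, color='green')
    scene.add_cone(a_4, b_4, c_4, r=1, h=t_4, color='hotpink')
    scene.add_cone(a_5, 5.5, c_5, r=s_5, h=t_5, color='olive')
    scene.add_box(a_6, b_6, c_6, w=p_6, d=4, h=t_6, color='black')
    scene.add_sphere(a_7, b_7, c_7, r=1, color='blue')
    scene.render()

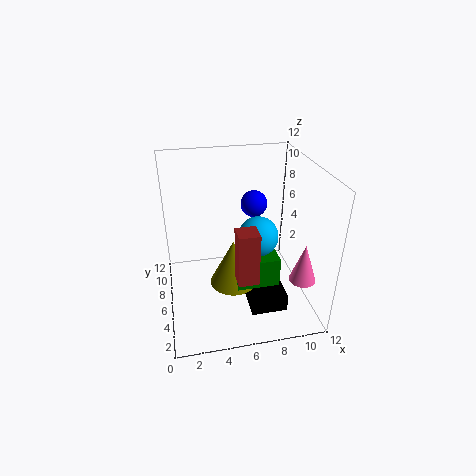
a_1 = 5; b_1 = 1; c_1 = 5; p_1 = 1.5; q_1 = 1.5; a_2 = 7; b_2 = 3.5; s_2 = 1.5; a_3 = 5.5; b_3 = 3.5; c_3 = 2.5; q_3 = 2; t_3 = 2.5; a_4 = 10; b_4 = 1.5; c_4 = 4.5; t_4 = 3; a_5 = 5.5; c_5 = 2; s_5 = 2; t_5 = 4; a_6 = 6.5; b_6 = 2.5; c_6 = 0.5; p_6 = 3; t_6 = 1.5; a_7 = 7; b_7 = 5; c_7 = 9.5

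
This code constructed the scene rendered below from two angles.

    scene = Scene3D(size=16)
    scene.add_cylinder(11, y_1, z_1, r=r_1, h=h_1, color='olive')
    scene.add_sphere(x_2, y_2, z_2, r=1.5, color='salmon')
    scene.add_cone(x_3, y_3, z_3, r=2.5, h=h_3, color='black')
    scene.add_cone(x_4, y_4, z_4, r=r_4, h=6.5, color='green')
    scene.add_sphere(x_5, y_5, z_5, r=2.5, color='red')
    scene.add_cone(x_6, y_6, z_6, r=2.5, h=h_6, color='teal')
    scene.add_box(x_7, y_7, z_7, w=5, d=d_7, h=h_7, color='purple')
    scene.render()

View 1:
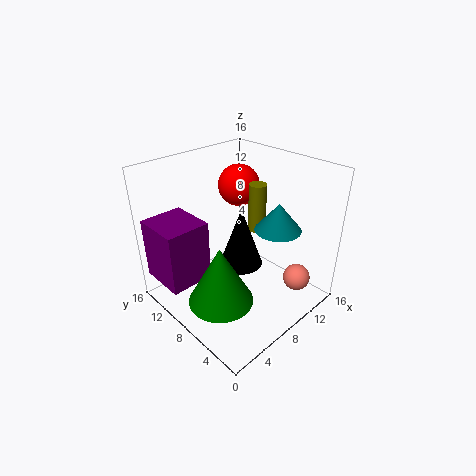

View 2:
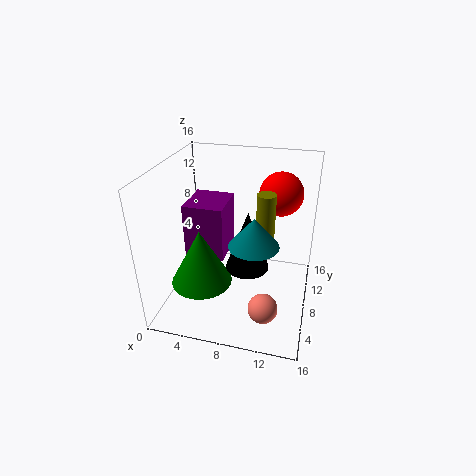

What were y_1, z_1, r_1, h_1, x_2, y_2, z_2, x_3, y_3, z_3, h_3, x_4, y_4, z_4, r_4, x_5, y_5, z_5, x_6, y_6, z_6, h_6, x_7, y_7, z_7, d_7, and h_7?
y_1 = 8
z_1 = 8
r_1 = 1
h_1 = 5.5
x_2 = 12
y_2 = 2.5
z_2 = 3.5
x_3 = 9
y_3 = 8.5
z_3 = 4
h_3 = 7
x_4 = 4
y_4 = 6.5
z_4 = 2.5
r_4 = 3.5
x_5 = 12
y_5 = 12
z_5 = 12
x_6 = 10.5
y_6 = 4.5
z_6 = 9.5
h_6 = 3
x_7 = 0.5
y_7 = 10
z_7 = 3
d_7 = 5.5
h_7 = 7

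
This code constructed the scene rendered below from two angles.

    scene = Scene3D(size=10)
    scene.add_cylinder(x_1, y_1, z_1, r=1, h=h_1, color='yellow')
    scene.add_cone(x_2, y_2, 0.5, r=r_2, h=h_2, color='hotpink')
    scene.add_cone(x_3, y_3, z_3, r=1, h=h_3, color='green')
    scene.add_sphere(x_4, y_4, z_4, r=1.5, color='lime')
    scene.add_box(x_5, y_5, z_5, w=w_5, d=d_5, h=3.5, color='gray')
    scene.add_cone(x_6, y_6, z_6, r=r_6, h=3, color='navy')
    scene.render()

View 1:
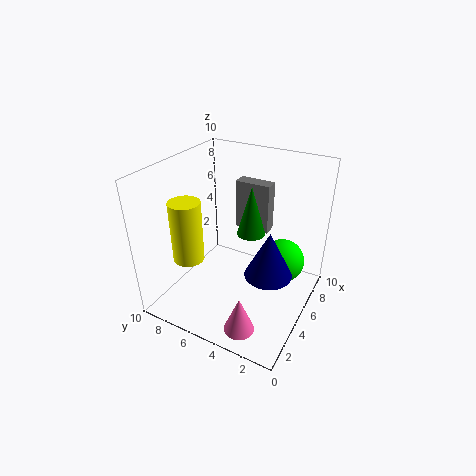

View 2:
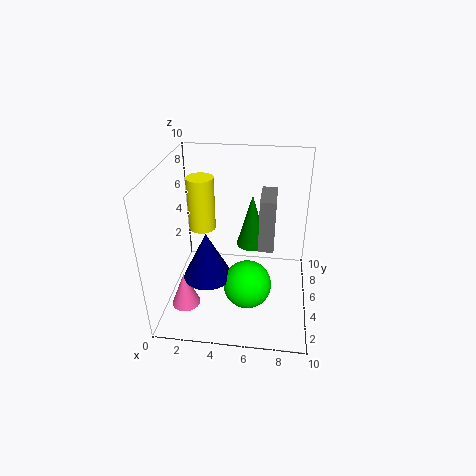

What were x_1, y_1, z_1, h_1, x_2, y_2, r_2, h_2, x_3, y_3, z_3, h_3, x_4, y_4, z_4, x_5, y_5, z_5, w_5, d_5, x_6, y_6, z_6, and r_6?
x_1 = 2; y_1 = 7; z_1 = 4.5; h_1 = 4; x_2 = 1.5; y_2 = 3; r_2 = 1; h_2 = 2.5; x_3 = 6; y_3 = 4.5; z_3 = 5; h_3 = 3.5; x_4 = 6; y_4 = 2; z_4 = 3.5; x_5 = 6.5; y_5 = 3.5; z_5 = 5; w_5 = 1; d_5 = 2.5; x_6 = 3.5; y_6 = 2; z_6 = 4; r_6 = 1.5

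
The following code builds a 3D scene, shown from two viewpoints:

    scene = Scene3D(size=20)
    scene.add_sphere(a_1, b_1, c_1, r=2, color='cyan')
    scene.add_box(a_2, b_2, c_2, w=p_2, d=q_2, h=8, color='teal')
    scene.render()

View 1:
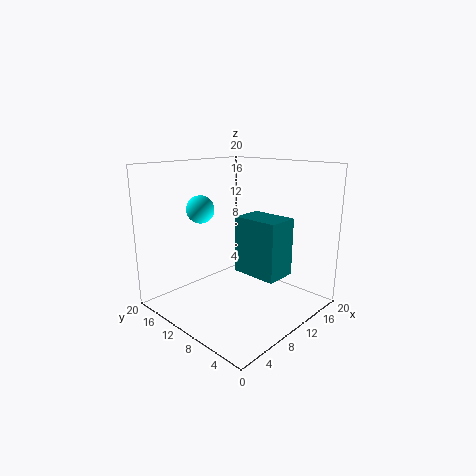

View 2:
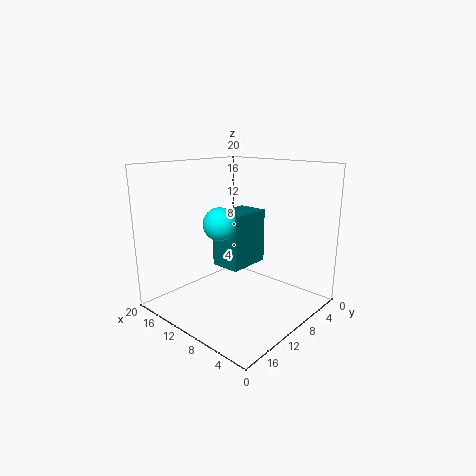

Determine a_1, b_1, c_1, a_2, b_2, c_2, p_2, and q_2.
a_1 = 8; b_1 = 15.5; c_1 = 13.5; a_2 = 10; b_2 = 4; c_2 = 5; p_2 = 4.5; q_2 = 6.5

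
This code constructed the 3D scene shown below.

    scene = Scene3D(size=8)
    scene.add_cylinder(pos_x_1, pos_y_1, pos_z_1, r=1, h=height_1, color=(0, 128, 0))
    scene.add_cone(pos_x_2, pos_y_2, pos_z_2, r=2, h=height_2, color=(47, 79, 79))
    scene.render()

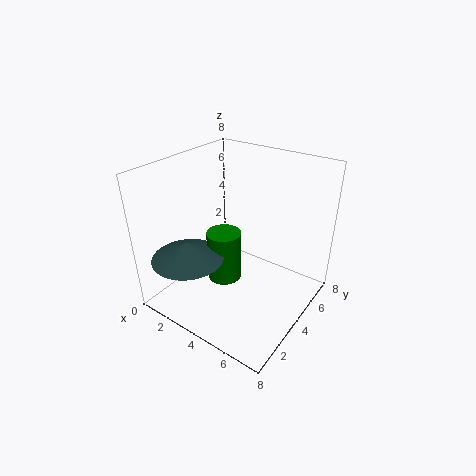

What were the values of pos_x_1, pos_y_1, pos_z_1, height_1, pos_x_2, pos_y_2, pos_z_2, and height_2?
pos_x_1 = 3, pos_y_1 = 4, pos_z_1 = 1, height_1 = 3, pos_x_2 = 2, pos_y_2 = 2, pos_z_2 = 3, height_2 = 1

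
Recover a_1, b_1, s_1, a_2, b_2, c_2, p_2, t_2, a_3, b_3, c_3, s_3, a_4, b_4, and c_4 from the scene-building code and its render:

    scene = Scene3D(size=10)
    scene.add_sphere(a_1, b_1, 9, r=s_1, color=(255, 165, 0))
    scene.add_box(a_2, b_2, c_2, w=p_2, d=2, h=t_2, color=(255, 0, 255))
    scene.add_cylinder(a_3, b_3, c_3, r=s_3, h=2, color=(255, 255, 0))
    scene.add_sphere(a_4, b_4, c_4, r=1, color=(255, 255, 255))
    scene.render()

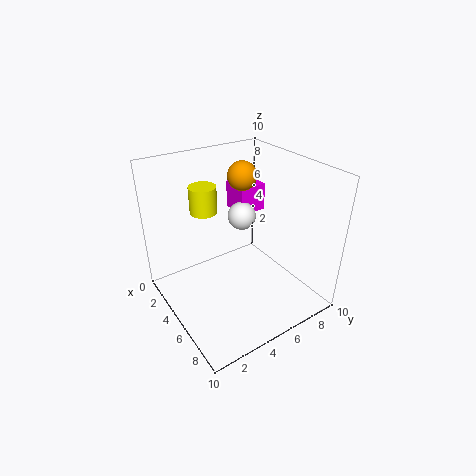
a_1 = 4; b_1 = 6; s_1 = 1; a_2 = 2; b_2 = 6; c_2 = 6; p_2 = 2; t_2 = 2; a_3 = 2; b_3 = 4; c_3 = 6; s_3 = 1; a_4 = 4; b_4 = 6; c_4 = 6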